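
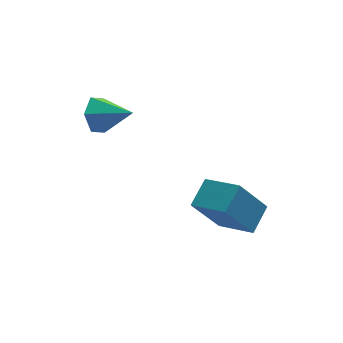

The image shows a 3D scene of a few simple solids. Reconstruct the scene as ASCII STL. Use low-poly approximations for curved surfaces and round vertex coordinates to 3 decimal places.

solid 
facet normal -0.557 -0.033 0.830
outer loop
vertex 1.062 -2.494 -2.951
vertex 1.904 -1.641 -2.352
vertex 0.127 -1.169 -3.525
endloop
endfacet
facet normal -0.628 -0.637 -0.447
outer loop
vertex 1.296 -1.099 -5.268
vertex 1.062 -2.494 -2.951
vertex 0.127 -1.169 -3.525
endloop
endfacet
facet normal -0.557 -0.033 0.830
outer loop
vertex 0.127 -1.169 -3.525
vertex 1.904 -1.641 -2.352
vertex 0.969 -0.316 -2.926
endloop
endfacet
facet normal -0.543 0.770 -0.333
outer loop
vertex 0.969 -0.316 -2.926
vertex 1.296 -1.099 -5.268
vertex 0.127 -1.169 -3.525
endloop
endfacet
facet normal 0.543 -0.770 0.333
outer loop
vertex 1.062 -2.494 -2.951
vertex 3.073 -1.571 -4.095
vertex 1.904 -1.641 -2.352
endloop
endfacet
facet normal -0.628 -0.637 -0.447
outer loop
vertex 2.231 -2.424 -4.694
vertex 1.062 -2.494 -2.951
vertex 1.296 -1.099 -5.268
endloop
endfacet
facet normal 0.543 -0.770 0.333
outer loop
vertex 2.231 -2.424 -4.694
vertex 3.073 -1.571 -4.095
vertex 1.062 -2.494 -2.951
endloop
endfacet
facet normal 0.628 0.637 0.447
outer loop
vertex 1.904 -1.641 -2.352
vertex 3.073 -1.571 -4.095
vertex 0.969 -0.316 -2.926
endloop
endfacet
facet normal -0.543 0.770 -0.333
outer loop
vertex 2.138 -0.246 -4.669
vertex 1.296 -1.099 -5.268
vertex 0.969 -0.316 -2.926
endloop
endfacet
facet normal 0.628 0.637 0.447
outer loop
vertex 0.969 -0.316 -2.926
vertex 3.073 -1.571 -4.095
vertex 2.138 -0.246 -4.669
endloop
endfacet
facet normal 0.557 0.033 -0.830
outer loop
vertex 2.138 -0.246 -4.669
vertex 2.231 -2.424 -4.694
vertex 1.296 -1.099 -5.268
endloop
endfacet
facet normal 0.557 0.033 -0.830
outer loop
vertex 3.073 -1.571 -4.095
vertex 2.231 -2.424 -4.694
vertex 2.138 -0.246 -4.669
endloop
endfacet
facet normal -0.705 0.583 -0.404
outer loop
vertex -2.096 2.0 -0.231
vertex -2.705 1.636 0.307
vertex -2.257 2.359 0.568
endloop
endfacet
facet normal 0.923 0.384 0.014
outer loop
vertex -2.096 2.0 -0.231
vertex -2.257 2.359 0.568
vertex -1.575 0.704 0.953
endloop
endfacet
facet normal -0.705 0.583 -0.404
outer loop
vertex -2.257 2.359 0.568
vertex -2.705 1.636 0.307
vertex -2.866 1.994 1.105
endloop
endfacet
facet normal 0.473 0.380 0.795
outer loop
vertex -2.257 2.359 0.568
vertex -2.866 1.994 1.105
vertex -1.575 0.704 0.953
endloop
endfacet
facet normal -0.706 0.582 -0.404
outer loop
vertex -2.866 1.994 1.105
vertex -2.705 1.636 0.307
vertex -3.313 1.271 0.844
endloop
endfacet
facet normal -0.144 -0.256 0.956
outer loop
vertex -2.866 1.994 1.105
vertex -3.313 1.271 0.844
vertex -1.575 0.704 0.953
endloop
endfacet
facet normal -0.706 0.582 -0.404
outer loop
vertex -3.313 1.271 0.844
vertex -2.705 1.636 0.307
vertex -3.152 0.912 0.046
endloop
endfacet
facet normal -0.311 -0.889 0.337
outer loop
vertex -3.313 1.271 0.844
vertex -3.152 0.912 0.046
vertex -1.575 0.704 0.953
endloop
endfacet
facet normal -0.706 0.582 -0.404
outer loop
vertex -3.152 0.912 0.046
vertex -2.705 1.636 0.307
vertex -2.543 1.277 -0.492
endloop
endfacet
facet normal 0.139 -0.885 -0.444
outer loop
vertex -3.152 0.912 0.046
vertex -2.543 1.277 -0.492
vertex -1.575 0.704 0.953
endloop
endfacet
facet normal -0.705 0.582 -0.405
outer loop
vertex -2.543 1.277 -0.492
vertex -2.705 1.636 0.307
vertex -2.096 2.0 -0.231
endloop
endfacet
facet normal 0.756 -0.249 -0.605
outer loop
vertex -2.543 1.277 -0.492
vertex -2.096 2.0 -0.231
vertex -1.575 0.704 0.953
endloop
endfacet

endsolid


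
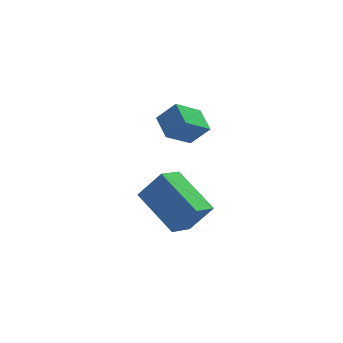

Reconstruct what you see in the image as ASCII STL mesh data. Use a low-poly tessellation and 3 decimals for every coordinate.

solid 
facet normal -0.734 -0.346 0.584
outer loop
vertex 3.6 2.206 0.437
vertex 3.406 3.271 0.825
vertex 2.864 2.373 -0.39
endloop
endfacet
facet normal 0.169 -0.926 -0.337
outer loop
vertex 3.914 2.869 -1.225
vertex 3.6 2.206 0.437
vertex 2.864 2.373 -0.39
endloop
endfacet
facet normal -0.734 -0.347 0.584
outer loop
vertex 2.864 2.373 -0.39
vertex 3.406 3.271 0.825
vertex 2.669 3.438 -0.003
endloop
endfacet
facet normal -0.657 0.148 -0.739
outer loop
vertex 2.669 3.438 -0.003
vertex 3.914 2.869 -1.225
vertex 2.864 2.373 -0.39
endloop
endfacet
facet normal 0.658 -0.149 0.738
outer loop
vertex 3.6 2.206 0.437
vertex 4.456 3.767 -0.01
vertex 3.406 3.271 0.825
endloop
endfacet
facet normal 0.169 -0.926 -0.337
outer loop
vertex 4.651 2.702 -0.397
vertex 3.6 2.206 0.437
vertex 3.914 2.869 -1.225
endloop
endfacet
facet normal 0.657 -0.148 0.739
outer loop
vertex 4.651 2.702 -0.397
vertex 4.456 3.767 -0.01
vertex 3.6 2.206 0.437
endloop
endfacet
facet normal -0.169 0.926 0.337
outer loop
vertex 3.406 3.271 0.825
vertex 4.456 3.767 -0.01
vertex 2.669 3.438 -0.003
endloop
endfacet
facet normal -0.657 0.150 -0.739
outer loop
vertex 3.72 3.934 -0.837
vertex 3.914 2.869 -1.225
vertex 2.669 3.438 -0.003
endloop
endfacet
facet normal -0.169 0.926 0.338
outer loop
vertex 2.669 3.438 -0.003
vertex 4.456 3.767 -0.01
vertex 3.72 3.934 -0.837
endloop
endfacet
facet normal 0.734 0.346 -0.584
outer loop
vertex 3.72 3.934 -0.837
vertex 4.651 2.702 -0.397
vertex 3.914 2.869 -1.225
endloop
endfacet
facet normal 0.734 0.347 -0.584
outer loop
vertex 4.456 3.767 -0.01
vertex 4.651 2.702 -0.397
vertex 3.72 3.934 -0.837
endloop
endfacet
facet normal -0.606 0.077 -0.792
outer loop
vertex 1.307 -0.539 -1.366
vertex 2.088 0.205 -1.891
vertex 2.299 -2.234 -2.289
endloop
endfacet
facet normal -0.651 -0.620 0.438
outer loop
vertex 3.172 -2.345 -1.149
vertex 1.307 -0.539 -1.366
vertex 2.299 -2.234 -2.289
endloop
endfacet
facet normal -0.606 0.077 -0.792
outer loop
vertex 2.299 -2.234 -2.289
vertex 2.088 0.205 -1.891
vertex 3.081 -1.49 -2.815
endloop
endfacet
facet normal 0.457 -0.781 -0.426
outer loop
vertex 3.081 -1.49 -2.815
vertex 3.172 -2.345 -1.149
vertex 2.299 -2.234 -2.289
endloop
endfacet
facet normal -0.457 0.781 0.426
outer loop
vertex 1.307 -0.539 -1.366
vertex 2.961 0.094 -0.751
vertex 2.088 0.205 -1.891
endloop
endfacet
facet normal -0.651 -0.620 0.437
outer loop
vertex 2.179 -0.65 -0.225
vertex 1.307 -0.539 -1.366
vertex 3.172 -2.345 -1.149
endloop
endfacet
facet normal -0.457 0.781 0.425
outer loop
vertex 2.179 -0.65 -0.225
vertex 2.961 0.094 -0.751
vertex 1.307 -0.539 -1.366
endloop
endfacet
facet normal 0.651 0.620 -0.438
outer loop
vertex 2.088 0.205 -1.891
vertex 2.961 0.094 -0.751
vertex 3.081 -1.49 -2.815
endloop
endfacet
facet normal 0.458 -0.781 -0.426
outer loop
vertex 3.953 -1.601 -1.674
vertex 3.172 -2.345 -1.149
vertex 3.081 -1.49 -2.815
endloop
endfacet
facet normal 0.652 0.620 -0.438
outer loop
vertex 3.081 -1.49 -2.815
vertex 2.961 0.094 -0.751
vertex 3.953 -1.601 -1.674
endloop
endfacet
facet normal 0.606 -0.077 0.792
outer loop
vertex 3.953 -1.601 -1.674
vertex 2.179 -0.65 -0.225
vertex 3.172 -2.345 -1.149
endloop
endfacet
facet normal 0.606 -0.077 0.792
outer loop
vertex 2.961 0.094 -0.751
vertex 2.179 -0.65 -0.225
vertex 3.953 -1.601 -1.674
endloop
endfacet

endsolid


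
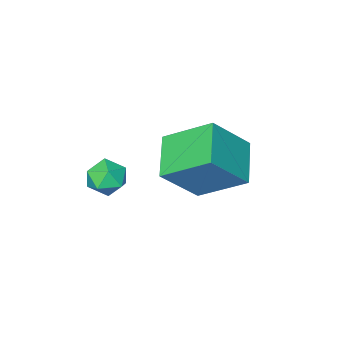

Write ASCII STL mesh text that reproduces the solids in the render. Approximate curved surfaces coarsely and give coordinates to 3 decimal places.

solid 
facet normal -0.271 0.789 0.552
outer loop
vertex 2.717 -0.765 -3.915
vertex 2.226 -1.223 -3.502
vertex 2.972 -1.132 -3.265
endloop
endfacet
facet normal 0.402 0.856 0.325
outer loop
vertex 2.717 -0.765 -3.915
vertex 2.972 -1.132 -3.265
vertex 3.43 -1.103 -3.907
endloop
endfacet
facet normal 0.398 0.831 -0.387
outer loop
vertex 2.717 -0.765 -3.915
vertex 3.43 -1.103 -3.907
vertex 2.966 -1.176 -4.541
endloop
endfacet
facet normal -0.278 0.749 -0.602
outer loop
vertex 2.717 -0.765 -3.915
vertex 2.966 -1.176 -4.541
vertex 2.222 -1.25 -4.29
endloop
endfacet
facet normal -0.691 0.722 -0.021
outer loop
vertex 2.717 -0.765 -3.915
vertex 2.222 -1.25 -4.29
vertex 2.226 -1.223 -3.502
endloop
endfacet
facet normal 0.772 0.292 0.564
outer loop
vertex 3.43 -1.103 -3.907
vertex 2.972 -1.132 -3.265
vertex 3.378 -1.77 -3.49
endloop
endfacet
facet normal -0.318 0.185 0.930
outer loop
vertex 2.972 -1.132 -3.265
vertex 2.226 -1.223 -3.502
vertex 2.634 -1.844 -3.239
endloop
endfacet
facet normal -0.997 0.079 0.002
outer loop
vertex 2.226 -1.223 -3.502
vertex 2.222 -1.25 -4.29
vertex 2.17 -1.917 -3.873
endloop
endfacet
facet normal -0.328 0.122 -0.937
outer loop
vertex 2.222 -1.25 -4.29
vertex 2.966 -1.176 -4.541
vertex 2.628 -1.888 -4.515
endloop
endfacet
facet normal 0.766 0.254 -0.590
outer loop
vertex 2.966 -1.176 -4.541
vertex 3.43 -1.103 -3.907
vertex 3.374 -1.797 -4.278
endloop
endfacet
facet normal 0.278 -0.749 0.602
outer loop
vertex 2.883 -2.255 -3.865
vertex 3.378 -1.77 -3.49
vertex 2.634 -1.844 -3.239
endloop
endfacet
facet normal -0.398 -0.831 0.387
outer loop
vertex 2.883 -2.255 -3.865
vertex 2.634 -1.844 -3.239
vertex 2.17 -1.917 -3.873
endloop
endfacet
facet normal -0.402 -0.856 -0.325
outer loop
vertex 2.883 -2.255 -3.865
vertex 2.17 -1.917 -3.873
vertex 2.628 -1.888 -4.515
endloop
endfacet
facet normal 0.271 -0.789 -0.552
outer loop
vertex 2.883 -2.255 -3.865
vertex 2.628 -1.888 -4.515
vertex 3.374 -1.797 -4.278
endloop
endfacet
facet normal 0.691 -0.722 0.021
outer loop
vertex 2.883 -2.255 -3.865
vertex 3.374 -1.797 -4.278
vertex 3.378 -1.77 -3.49
endloop
endfacet
facet normal 0.328 -0.122 0.937
outer loop
vertex 2.634 -1.844 -3.239
vertex 3.378 -1.77 -3.49
vertex 2.972 -1.132 -3.265
endloop
endfacet
facet normal -0.766 -0.254 0.590
outer loop
vertex 2.17 -1.917 -3.873
vertex 2.634 -1.844 -3.239
vertex 2.226 -1.223 -3.502
endloop
endfacet
facet normal -0.772 -0.292 -0.564
outer loop
vertex 2.628 -1.888 -4.515
vertex 2.17 -1.917 -3.873
vertex 2.222 -1.25 -4.29
endloop
endfacet
facet normal 0.318 -0.185 -0.930
outer loop
vertex 3.374 -1.797 -4.278
vertex 2.628 -1.888 -4.515
vertex 2.966 -1.176 -4.541
endloop
endfacet
facet normal 0.997 -0.079 -0.002
outer loop
vertex 3.378 -1.77 -3.49
vertex 3.374 -1.797 -4.278
vertex 3.43 -1.103 -3.907
endloop
endfacet
facet normal -0.576 -0.712 0.402
outer loop
vertex -0.685 -0.427 -2.078
vertex -2.046 -0.162 -3.56
vertex 0.301 -1.884 -3.244
endloop
endfacet
facet normal 0.671 -0.130 0.730
outer loop
vertex 1.326 -0.618 -3.96
vertex -0.685 -0.427 -2.078
vertex 0.301 -1.884 -3.244
endloop
endfacet
facet normal -0.576 -0.711 0.402
outer loop
vertex 0.301 -1.884 -3.244
vertex -2.046 -0.162 -3.56
vertex -1.061 -1.619 -4.726
endloop
endfacet
facet normal 0.467 -0.690 -0.553
outer loop
vertex -1.061 -1.619 -4.726
vertex 1.326 -0.618 -3.96
vertex 0.301 -1.884 -3.244
endloop
endfacet
facet normal -0.467 0.691 0.552
outer loop
vertex -0.685 -0.427 -2.078
vertex -1.021 1.104 -4.276
vertex -2.046 -0.162 -3.56
endloop
endfacet
facet normal 0.671 -0.131 0.730
outer loop
vertex 0.341 0.839 -2.794
vertex -0.685 -0.427 -2.078
vertex 1.326 -0.618 -3.96
endloop
endfacet
facet normal -0.467 0.691 0.552
outer loop
vertex 0.341 0.839 -2.794
vertex -1.021 1.104 -4.276
vertex -0.685 -0.427 -2.078
endloop
endfacet
facet normal -0.671 0.130 -0.730
outer loop
vertex -2.046 -0.162 -3.56
vertex -1.021 1.104 -4.276
vertex -1.061 -1.619 -4.726
endloop
endfacet
facet normal 0.467 -0.691 -0.552
outer loop
vertex -0.035 -0.353 -5.442
vertex 1.326 -0.618 -3.96
vertex -1.061 -1.619 -4.726
endloop
endfacet
facet normal -0.671 0.131 -0.730
outer loop
vertex -1.061 -1.619 -4.726
vertex -1.021 1.104 -4.276
vertex -0.035 -0.353 -5.442
endloop
endfacet
facet normal 0.576 0.711 -0.402
outer loop
vertex -0.035 -0.353 -5.442
vertex 0.341 0.839 -2.794
vertex 1.326 -0.618 -3.96
endloop
endfacet
facet normal 0.576 0.712 -0.402
outer loop
vertex -1.021 1.104 -4.276
vertex 0.341 0.839 -2.794
vertex -0.035 -0.353 -5.442
endloop
endfacet

endsolid


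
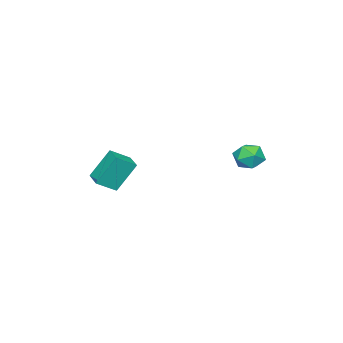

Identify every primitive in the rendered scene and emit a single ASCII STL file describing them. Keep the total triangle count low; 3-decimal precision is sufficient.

solid 
facet normal -0.678 0.512 -0.528
outer loop
vertex 1.987 -2.697 1.119
vertex 2.771 -1.725 1.055
vertex 2.8 -3.473 -0.678
endloop
endfacet
facet normal -0.627 -0.777 0.052
outer loop
vertex 3.729 -4.175 0.045
vertex 1.987 -2.697 1.119
vertex 2.8 -3.473 -0.678
endloop
endfacet
facet normal -0.678 0.512 -0.528
outer loop
vertex 2.8 -3.473 -0.678
vertex 2.771 -1.725 1.055
vertex 3.584 -2.502 -0.743
endloop
endfacet
facet normal 0.383 -0.366 -0.848
outer loop
vertex 3.584 -2.502 -0.743
vertex 3.729 -4.175 0.045
vertex 2.8 -3.473 -0.678
endloop
endfacet
facet normal -0.384 0.365 0.848
outer loop
vertex 1.987 -2.697 1.119
vertex 3.7 -2.427 1.778
vertex 2.771 -1.725 1.055
endloop
endfacet
facet normal -0.627 -0.777 0.052
outer loop
vertex 2.916 -3.398 1.843
vertex 1.987 -2.697 1.119
vertex 3.729 -4.175 0.045
endloop
endfacet
facet normal -0.384 0.367 0.847
outer loop
vertex 2.916 -3.398 1.843
vertex 3.7 -2.427 1.778
vertex 1.987 -2.697 1.119
endloop
endfacet
facet normal 0.628 0.777 -0.052
outer loop
vertex 2.771 -1.725 1.055
vertex 3.7 -2.427 1.778
vertex 3.584 -2.502 -0.743
endloop
endfacet
facet normal 0.384 -0.366 -0.848
outer loop
vertex 4.513 -3.203 -0.019
vertex 3.729 -4.175 0.045
vertex 3.584 -2.502 -0.743
endloop
endfacet
facet normal 0.627 0.777 -0.052
outer loop
vertex 3.584 -2.502 -0.743
vertex 3.7 -2.427 1.778
vertex 4.513 -3.203 -0.019
endloop
endfacet
facet normal 0.678 -0.512 0.528
outer loop
vertex 4.513 -3.203 -0.019
vertex 2.916 -3.398 1.843
vertex 3.729 -4.175 0.045
endloop
endfacet
facet normal 0.678 -0.512 0.528
outer loop
vertex 3.7 -2.427 1.778
vertex 2.916 -3.398 1.843
vertex 4.513 -3.203 -0.019
endloop
endfacet
facet normal -0.043 0.888 0.458
outer loop
vertex 0.232 4.805 2.084
vertex 0.123 4.355 2.946
vertex 1.018 4.569 2.616
endloop
endfacet
facet normal 0.363 0.923 -0.127
outer loop
vertex 0.232 4.805 2.084
vertex 1.018 4.569 2.616
vertex 1.024 4.433 1.647
endloop
endfacet
facet normal -0.037 0.727 -0.686
outer loop
vertex 0.232 4.805 2.084
vertex 1.024 4.433 1.647
vertex 0.132 4.135 1.379
endloop
endfacet
facet normal -0.690 0.571 -0.444
outer loop
vertex 0.232 4.805 2.084
vertex 0.132 4.135 1.379
vertex -0.424 4.087 2.181
endloop
endfacet
facet normal -0.695 0.670 0.262
outer loop
vertex 0.232 4.805 2.084
vertex -0.424 4.087 2.181
vertex 0.123 4.355 2.946
endloop
endfacet
facet normal 0.892 0.448 -0.057
outer loop
vertex 1.024 4.433 1.647
vertex 1.018 4.569 2.616
vertex 1.404 3.753 2.239
endloop
endfacet
facet normal 0.234 0.392 0.890
outer loop
vertex 1.018 4.569 2.616
vertex 0.123 4.355 2.946
vertex 0.848 3.705 3.041
endloop
endfacet
facet normal -0.819 0.040 0.572
outer loop
vertex 0.123 4.355 2.946
vertex -0.424 4.087 2.181
vertex -0.044 3.407 2.773
endloop
endfacet
facet normal -0.812 -0.121 -0.570
outer loop
vertex -0.424 4.087 2.181
vertex 0.132 4.135 1.379
vertex -0.038 3.271 1.804
endloop
endfacet
facet normal 0.244 0.132 -0.961
outer loop
vertex 0.132 4.135 1.379
vertex 1.024 4.433 1.647
vertex 0.857 3.485 1.474
endloop
endfacet
facet normal 0.690 -0.571 0.444
outer loop
vertex 0.748 3.035 2.336
vertex 1.404 3.753 2.239
vertex 0.848 3.705 3.041
endloop
endfacet
facet normal 0.037 -0.727 0.686
outer loop
vertex 0.748 3.035 2.336
vertex 0.848 3.705 3.041
vertex -0.044 3.407 2.773
endloop
endfacet
facet normal -0.363 -0.923 0.127
outer loop
vertex 0.748 3.035 2.336
vertex -0.044 3.407 2.773
vertex -0.038 3.271 1.804
endloop
endfacet
facet normal 0.043 -0.888 -0.458
outer loop
vertex 0.748 3.035 2.336
vertex -0.038 3.271 1.804
vertex 0.857 3.485 1.474
endloop
endfacet
facet normal 0.695 -0.670 -0.262
outer loop
vertex 0.748 3.035 2.336
vertex 0.857 3.485 1.474
vertex 1.404 3.753 2.239
endloop
endfacet
facet normal 0.812 0.121 0.570
outer loop
vertex 0.848 3.705 3.041
vertex 1.404 3.753 2.239
vertex 1.018 4.569 2.616
endloop
endfacet
facet normal -0.244 -0.132 0.961
outer loop
vertex -0.044 3.407 2.773
vertex 0.848 3.705 3.041
vertex 0.123 4.355 2.946
endloop
endfacet
facet normal -0.892 -0.448 0.057
outer loop
vertex -0.038 3.271 1.804
vertex -0.044 3.407 2.773
vertex -0.424 4.087 2.181
endloop
endfacet
facet normal -0.234 -0.392 -0.890
outer loop
vertex 0.857 3.485 1.474
vertex -0.038 3.271 1.804
vertex 0.132 4.135 1.379
endloop
endfacet
facet normal 0.819 -0.040 -0.572
outer loop
vertex 1.404 3.753 2.239
vertex 0.857 3.485 1.474
vertex 1.024 4.433 1.647
endloop
endfacet

endsolid


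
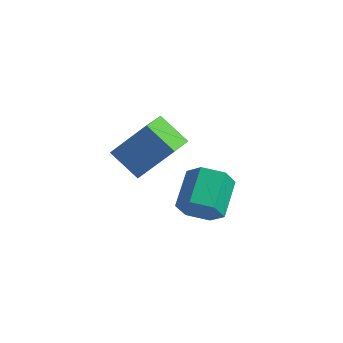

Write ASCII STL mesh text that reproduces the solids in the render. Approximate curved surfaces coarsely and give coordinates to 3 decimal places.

solid 
facet normal 0.091 -0.883 -0.461
outer loop
vertex 4.186 0.238 -2.286
vertex 3.483 0.502 -2.931
vertex 4.433 0.701 -3.125
endloop
endfacet
facet normal 0.964 -0.038 0.263
outer loop
vertex 4.186 0.238 -2.286
vertex 4.433 0.701 -3.125
vertex 4.02 1.854 -1.444
endloop
endfacet
facet normal 0.964 -0.038 0.263
outer loop
vertex 4.02 1.854 -1.444
vertex 4.433 0.701 -3.125
vertex 4.267 2.317 -2.283
endloop
endfacet
facet normal -0.091 0.883 0.461
outer loop
vertex 4.02 1.854 -1.444
vertex 4.267 2.317 -2.283
vertex 3.317 2.118 -2.089
endloop
endfacet
facet normal 0.091 -0.883 -0.461
outer loop
vertex 4.433 0.701 -3.125
vertex 3.483 0.502 -2.931
vertex 3.73 0.965 -3.77
endloop
endfacet
facet normal 0.698 0.386 -0.603
outer loop
vertex 4.433 0.701 -3.125
vertex 3.73 0.965 -3.77
vertex 4.267 2.317 -2.283
endloop
endfacet
facet normal 0.699 0.385 -0.603
outer loop
vertex 4.267 2.317 -2.283
vertex 3.73 0.965 -3.77
vertex 3.564 2.581 -2.929
endloop
endfacet
facet normal -0.091 0.883 0.460
outer loop
vertex 4.267 2.317 -2.283
vertex 3.564 2.581 -2.929
vertex 3.317 2.118 -2.089
endloop
endfacet
facet normal 0.091 -0.883 -0.461
outer loop
vertex 3.73 0.965 -3.77
vertex 3.483 0.502 -2.931
vertex 2.78 0.766 -3.576
endloop
endfacet
facet normal -0.266 0.423 -0.866
outer loop
vertex 3.73 0.965 -3.77
vertex 2.78 0.766 -3.576
vertex 3.564 2.581 -2.929
endloop
endfacet
facet normal -0.266 0.424 -0.866
outer loop
vertex 3.564 2.581 -2.929
vertex 2.78 0.766 -3.576
vertex 2.614 2.382 -2.734
endloop
endfacet
facet normal -0.091 0.883 0.460
outer loop
vertex 3.564 2.581 -2.929
vertex 2.614 2.382 -2.734
vertex 3.317 2.118 -2.089
endloop
endfacet
facet normal 0.091 -0.883 -0.461
outer loop
vertex 2.78 0.766 -3.576
vertex 3.483 0.502 -2.931
vertex 2.533 0.303 -2.737
endloop
endfacet
facet normal -0.964 0.038 -0.263
outer loop
vertex 2.78 0.766 -3.576
vertex 2.533 0.303 -2.737
vertex 2.614 2.382 -2.734
endloop
endfacet
facet normal -0.964 0.038 -0.263
outer loop
vertex 2.614 2.382 -2.734
vertex 2.533 0.303 -2.737
vertex 2.367 1.919 -1.895
endloop
endfacet
facet normal -0.091 0.883 0.461
outer loop
vertex 2.614 2.382 -2.734
vertex 2.367 1.919 -1.895
vertex 3.317 2.118 -2.089
endloop
endfacet
facet normal 0.091 -0.883 -0.460
outer loop
vertex 2.533 0.303 -2.737
vertex 3.483 0.502 -2.931
vertex 3.236 0.039 -2.091
endloop
endfacet
facet normal -0.699 -0.386 0.603
outer loop
vertex 2.533 0.303 -2.737
vertex 3.236 0.039 -2.091
vertex 2.367 1.919 -1.895
endloop
endfacet
facet normal -0.698 -0.386 0.603
outer loop
vertex 2.367 1.919 -1.895
vertex 3.236 0.039 -2.091
vertex 3.07 1.655 -1.25
endloop
endfacet
facet normal -0.091 0.883 0.461
outer loop
vertex 2.367 1.919 -1.895
vertex 3.07 1.655 -1.25
vertex 3.317 2.118 -2.089
endloop
endfacet
facet normal 0.091 -0.883 -0.460
outer loop
vertex 3.236 0.039 -2.091
vertex 3.483 0.502 -2.931
vertex 4.186 0.238 -2.286
endloop
endfacet
facet normal 0.266 -0.423 0.866
outer loop
vertex 3.236 0.039 -2.091
vertex 4.186 0.238 -2.286
vertex 3.07 1.655 -1.25
endloop
endfacet
facet normal 0.266 -0.424 0.866
outer loop
vertex 3.07 1.655 -1.25
vertex 4.186 0.238 -2.286
vertex 4.02 1.854 -1.444
endloop
endfacet
facet normal -0.091 0.883 0.461
outer loop
vertex 3.07 1.655 -1.25
vertex 4.02 1.854 -1.444
vertex 3.317 2.118 -2.089
endloop
endfacet
facet normal -0.789 0.175 0.589
outer loop
vertex 1.856 -0.871 2.669
vertex 1.874 0.459 2.299
vertex 0.547 -1.304 1.045
endloop
endfacet
facet normal -0.014 -0.963 0.268
outer loop
vertex 1.786 -1.579 0.121
vertex 1.856 -0.871 2.669
vertex 0.547 -1.304 1.045
endloop
endfacet
facet normal -0.789 0.175 0.589
outer loop
vertex 0.547 -1.304 1.045
vertex 1.874 0.459 2.299
vertex 0.566 0.025 0.676
endloop
endfacet
facet normal -0.614 -0.203 -0.763
outer loop
vertex 0.566 0.025 0.676
vertex 1.786 -1.579 0.121
vertex 0.547 -1.304 1.045
endloop
endfacet
facet normal 0.614 0.204 0.763
outer loop
vertex 1.856 -0.871 2.669
vertex 3.113 0.184 1.375
vertex 1.874 0.459 2.299
endloop
endfacet
facet normal -0.013 -0.963 0.268
outer loop
vertex 3.094 -1.145 1.744
vertex 1.856 -0.871 2.669
vertex 1.786 -1.579 0.121
endloop
endfacet
facet normal 0.615 0.203 0.762
outer loop
vertex 3.094 -1.145 1.744
vertex 3.113 0.184 1.375
vertex 1.856 -0.871 2.669
endloop
endfacet
facet normal 0.014 0.963 -0.268
outer loop
vertex 1.874 0.459 2.299
vertex 3.113 0.184 1.375
vertex 0.566 0.025 0.676
endloop
endfacet
facet normal -0.615 -0.204 -0.762
outer loop
vertex 1.804 -0.249 -0.249
vertex 1.786 -1.579 0.121
vertex 0.566 0.025 0.676
endloop
endfacet
facet normal 0.013 0.963 -0.268
outer loop
vertex 0.566 0.025 0.676
vertex 3.113 0.184 1.375
vertex 1.804 -0.249 -0.249
endloop
endfacet
facet normal 0.789 -0.175 -0.589
outer loop
vertex 1.804 -0.249 -0.249
vertex 3.094 -1.145 1.744
vertex 1.786 -1.579 0.121
endloop
endfacet
facet normal 0.789 -0.175 -0.589
outer loop
vertex 3.113 0.184 1.375
vertex 3.094 -1.145 1.744
vertex 1.804 -0.249 -0.249
endloop
endfacet

endsolid


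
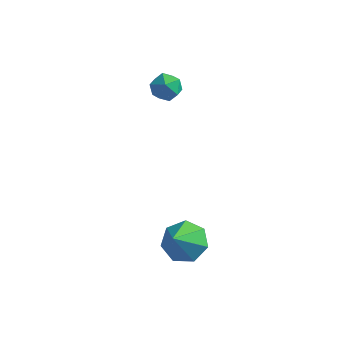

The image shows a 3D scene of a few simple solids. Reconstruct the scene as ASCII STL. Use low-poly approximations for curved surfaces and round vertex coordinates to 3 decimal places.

solid 
facet normal -0.034 0.656 -0.754
outer loop
vertex 1.447 -1.846 -4.503
vertex 0.52 -1.919 -4.525
vertex 1.044 -1.328 -4.034
endloop
endfacet
facet normal 0.793 0.068 0.606
outer loop
vertex 1.447 -1.846 -4.503
vertex 1.044 -1.328 -4.034
vertex 0.58 -3.041 -3.235
endloop
endfacet
facet normal -0.034 0.656 -0.754
outer loop
vertex 1.044 -1.328 -4.034
vertex 0.52 -1.919 -4.525
vertex 0.247 -1.255 -3.935
endloop
endfacet
facet normal 0.148 0.385 0.911
outer loop
vertex 1.044 -1.328 -4.034
vertex 0.247 -1.255 -3.935
vertex 0.58 -3.041 -3.235
endloop
endfacet
facet normal -0.035 0.656 -0.754
outer loop
vertex 0.247 -1.255 -3.935
vertex 0.52 -1.919 -4.525
vertex -0.345 -1.682 -4.279
endloop
endfacet
facet normal -0.594 0.195 0.780
outer loop
vertex 0.247 -1.255 -3.935
vertex -0.345 -1.682 -4.279
vertex 0.58 -3.041 -3.235
endloop
endfacet
facet normal -0.035 0.656 -0.754
outer loop
vertex -0.345 -1.682 -4.279
vertex 0.52 -1.919 -4.525
vertex -0.284 -2.288 -4.809
endloop
endfacet
facet normal -0.880 -0.360 0.311
outer loop
vertex -0.345 -1.682 -4.279
vertex -0.284 -2.288 -4.809
vertex 0.58 -3.041 -3.235
endloop
endfacet
facet normal -0.034 0.655 -0.755
outer loop
vertex -0.284 -2.288 -4.809
vertex 0.52 -1.919 -4.525
vertex 0.382 -2.617 -5.125
endloop
endfacet
facet normal -0.492 -0.859 -0.141
outer loop
vertex -0.284 -2.288 -4.809
vertex 0.382 -2.617 -5.125
vertex 0.58 -3.041 -3.235
endloop
endfacet
facet normal -0.034 0.655 -0.755
outer loop
vertex 0.382 -2.617 -5.125
vertex 0.52 -1.919 -4.525
vertex 1.153 -2.42 -4.989
endloop
endfacet
facet normal 0.280 -0.930 -0.238
outer loop
vertex 0.382 -2.617 -5.125
vertex 1.153 -2.42 -4.989
vertex 0.58 -3.041 -3.235
endloop
endfacet
facet normal -0.034 0.656 -0.754
outer loop
vertex 1.153 -2.42 -4.989
vertex 0.52 -1.919 -4.525
vertex 1.447 -1.846 -4.503
endloop
endfacet
facet normal 0.851 -0.516 0.095
outer loop
vertex 1.153 -2.42 -4.989
vertex 1.447 -1.846 -4.503
vertex 0.58 -3.041 -3.235
endloop
endfacet
facet normal 0.116 0.673 0.730
outer loop
vertex -2.493 3.266 0.033
vertex -2.699 2.771 0.522
vertex -1.998 2.839 0.348
endloop
endfacet
facet normal 0.567 0.800 0.193
outer loop
vertex -2.493 3.266 0.033
vertex -1.998 2.839 0.348
vertex -1.956 2.981 -0.363
endloop
endfacet
facet normal 0.182 0.898 -0.400
outer loop
vertex -2.493 3.266 0.033
vertex -1.956 2.981 -0.363
vertex -2.631 3.0 -0.628
endloop
endfacet
facet normal -0.507 0.831 -0.228
outer loop
vertex -2.493 3.266 0.033
vertex -2.631 3.0 -0.628
vertex -3.09 2.87 -0.081
endloop
endfacet
facet normal -0.549 0.692 0.469
outer loop
vertex -2.493 3.266 0.033
vertex -3.09 2.87 -0.081
vertex -2.699 2.771 0.522
endloop
endfacet
facet normal 0.970 0.219 0.101
outer loop
vertex -1.956 2.981 -0.363
vertex -1.998 2.839 0.348
vertex -1.83 2.31 -0.119
endloop
endfacet
facet normal 0.240 0.012 0.971
outer loop
vertex -1.998 2.839 0.348
vertex -2.699 2.771 0.522
vertex -2.289 2.18 0.428
endloop
endfacet
facet normal -0.835 0.043 0.548
outer loop
vertex -2.699 2.771 0.522
vertex -3.09 2.87 -0.081
vertex -2.964 2.199 0.163
endloop
endfacet
facet normal -0.768 0.269 -0.581
outer loop
vertex -3.09 2.87 -0.081
vertex -2.631 3.0 -0.628
vertex -2.922 2.341 -0.548
endloop
endfacet
facet normal 0.348 0.378 -0.858
outer loop
vertex -2.631 3.0 -0.628
vertex -1.956 2.981 -0.363
vertex -2.221 2.409 -0.722
endloop
endfacet
facet normal 0.507 -0.831 0.228
outer loop
vertex -2.427 1.914 -0.233
vertex -1.83 2.31 -0.119
vertex -2.289 2.18 0.428
endloop
endfacet
facet normal -0.182 -0.898 0.400
outer loop
vertex -2.427 1.914 -0.233
vertex -2.289 2.18 0.428
vertex -2.964 2.199 0.163
endloop
endfacet
facet normal -0.567 -0.800 -0.193
outer loop
vertex -2.427 1.914 -0.233
vertex -2.964 2.199 0.163
vertex -2.922 2.341 -0.548
endloop
endfacet
facet normal -0.116 -0.673 -0.730
outer loop
vertex -2.427 1.914 -0.233
vertex -2.922 2.341 -0.548
vertex -2.221 2.409 -0.722
endloop
endfacet
facet normal 0.549 -0.692 -0.469
outer loop
vertex -2.427 1.914 -0.233
vertex -2.221 2.409 -0.722
vertex -1.83 2.31 -0.119
endloop
endfacet
facet normal 0.768 -0.269 0.581
outer loop
vertex -2.289 2.18 0.428
vertex -1.83 2.31 -0.119
vertex -1.998 2.839 0.348
endloop
endfacet
facet normal -0.348 -0.378 0.858
outer loop
vertex -2.964 2.199 0.163
vertex -2.289 2.18 0.428
vertex -2.699 2.771 0.522
endloop
endfacet
facet normal -0.970 -0.219 -0.101
outer loop
vertex -2.922 2.341 -0.548
vertex -2.964 2.199 0.163
vertex -3.09 2.87 -0.081
endloop
endfacet
facet normal -0.240 -0.012 -0.971
outer loop
vertex -2.221 2.409 -0.722
vertex -2.922 2.341 -0.548
vertex -2.631 3.0 -0.628
endloop
endfacet
facet normal 0.835 -0.043 -0.548
outer loop
vertex -1.83 2.31 -0.119
vertex -2.221 2.409 -0.722
vertex -1.956 2.981 -0.363
endloop
endfacet

endsolid


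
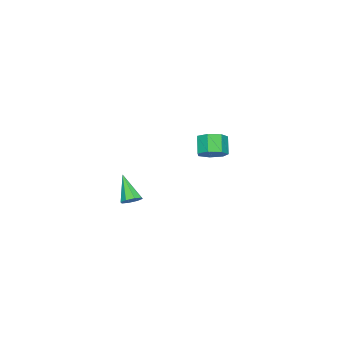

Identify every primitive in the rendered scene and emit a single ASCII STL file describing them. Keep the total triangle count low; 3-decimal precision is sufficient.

solid 
facet normal 0.449 0.298 -0.842
outer loop
vertex -1.364 1.272 3.481
vertex -1.993 1.134 3.097
vertex -1.782 1.769 3.434
endloop
endfacet
facet normal 0.622 0.573 0.534
outer loop
vertex -1.364 1.272 3.481
vertex -1.782 1.769 3.434
vertex -1.858 0.945 4.408
endloop
endfacet
facet normal 0.622 0.573 0.534
outer loop
vertex -1.858 0.945 4.408
vertex -1.782 1.769 3.434
vertex -2.276 1.442 4.361
endloop
endfacet
facet normal -0.449 -0.298 0.842
outer loop
vertex -1.858 0.945 4.408
vertex -2.276 1.442 4.361
vertex -2.487 0.806 4.023
endloop
endfacet
facet normal 0.450 0.297 -0.842
outer loop
vertex -1.782 1.769 3.434
vertex -1.993 1.134 3.097
vertex -2.358 1.788 3.133
endloop
endfacet
facet normal -0.113 0.954 0.276
outer loop
vertex -1.782 1.769 3.434
vertex -2.358 1.788 3.133
vertex -2.276 1.442 4.361
endloop
endfacet
facet normal -0.115 0.954 0.276
outer loop
vertex -2.276 1.442 4.361
vertex -2.358 1.788 3.133
vertex -2.852 1.46 4.06
endloop
endfacet
facet normal -0.449 -0.298 0.842
outer loop
vertex -2.276 1.442 4.361
vertex -2.852 1.46 4.06
vertex -2.487 0.806 4.023
endloop
endfacet
facet normal 0.449 0.297 -0.843
outer loop
vertex -2.358 1.788 3.133
vertex -1.993 1.134 3.097
vertex -2.66 1.313 2.805
endloop
endfacet
facet normal -0.764 0.617 -0.189
outer loop
vertex -2.358 1.788 3.133
vertex -2.66 1.313 2.805
vertex -2.852 1.46 4.06
endloop
endfacet
facet normal -0.763 0.618 -0.189
outer loop
vertex -2.852 1.46 4.06
vertex -2.66 1.313 2.805
vertex -3.154 0.986 3.731
endloop
endfacet
facet normal -0.449 -0.298 0.842
outer loop
vertex -2.852 1.46 4.06
vertex -3.154 0.986 3.731
vertex -2.487 0.806 4.023
endloop
endfacet
facet normal 0.449 0.299 -0.842
outer loop
vertex -2.66 1.313 2.805
vertex -1.993 1.134 3.097
vertex -2.459 0.704 2.696
endloop
endfacet
facet normal -0.838 -0.185 -0.513
outer loop
vertex -2.66 1.313 2.805
vertex -2.459 0.704 2.696
vertex -3.154 0.986 3.731
endloop
endfacet
facet normal -0.838 -0.186 -0.512
outer loop
vertex -3.154 0.986 3.731
vertex -2.459 0.704 2.696
vertex -2.953 0.377 3.623
endloop
endfacet
facet normal -0.449 -0.298 0.842
outer loop
vertex -3.154 0.986 3.731
vertex -2.953 0.377 3.623
vertex -2.487 0.806 4.023
endloop
endfacet
facet normal 0.450 0.298 -0.842
outer loop
vertex -2.459 0.704 2.696
vertex -1.993 1.134 3.097
vertex -1.908 0.418 2.889
endloop
endfacet
facet normal -0.282 -0.847 -0.449
outer loop
vertex -2.459 0.704 2.696
vertex -1.908 0.418 2.889
vertex -2.953 0.377 3.623
endloop
endfacet
facet normal -0.282 -0.847 -0.449
outer loop
vertex -2.953 0.377 3.623
vertex -1.908 0.418 2.889
vertex -2.402 0.091 3.816
endloop
endfacet
facet normal -0.449 -0.297 0.842
outer loop
vertex -2.953 0.377 3.623
vertex -2.402 0.091 3.816
vertex -2.487 0.806 4.023
endloop
endfacet
facet normal 0.449 0.298 -0.842
outer loop
vertex -1.908 0.418 2.889
vertex -1.993 1.134 3.097
vertex -1.42 0.671 3.239
endloop
endfacet
facet normal 0.487 -0.872 -0.048
outer loop
vertex -1.908 0.418 2.889
vertex -1.42 0.671 3.239
vertex -2.402 0.091 3.816
endloop
endfacet
facet normal 0.487 -0.872 -0.048
outer loop
vertex -2.402 0.091 3.816
vertex -1.42 0.671 3.239
vertex -1.914 0.344 4.165
endloop
endfacet
facet normal -0.449 -0.297 0.843
outer loop
vertex -2.402 0.091 3.816
vertex -1.914 0.344 4.165
vertex -2.487 0.806 4.023
endloop
endfacet
facet normal 0.449 0.297 -0.843
outer loop
vertex -1.42 0.671 3.239
vertex -1.993 1.134 3.097
vertex -1.364 1.272 3.481
endloop
endfacet
facet normal 0.889 -0.240 0.390
outer loop
vertex -1.42 0.671 3.239
vertex -1.364 1.272 3.481
vertex -1.914 0.344 4.165
endloop
endfacet
facet normal 0.889 -0.240 0.389
outer loop
vertex -1.914 0.344 4.165
vertex -1.364 1.272 3.481
vertex -1.858 0.945 4.408
endloop
endfacet
facet normal -0.449 -0.299 0.842
outer loop
vertex -1.914 0.344 4.165
vertex -1.858 0.945 4.408
vertex -2.487 0.806 4.023
endloop
endfacet
facet normal 0.282 0.489 -0.826
outer loop
vertex 4.411 0.258 1.915
vertex 3.992 0.564 1.953
vertex 4.48 0.585 2.132
endloop
endfacet
facet normal 0.819 -0.427 0.383
outer loop
vertex 4.411 0.258 1.915
vertex 4.48 0.585 2.132
vertex 3.548 -0.204 3.247
endloop
endfacet
facet normal 0.282 0.489 -0.825
outer loop
vertex 4.48 0.585 2.132
vertex 3.992 0.564 1.953
vertex 4.263 0.899 2.244
endloop
endfacet
facet normal 0.672 0.211 0.710
outer loop
vertex 4.48 0.585 2.132
vertex 4.263 0.899 2.244
vertex 3.548 -0.204 3.247
endloop
endfacet
facet normal 0.283 0.488 -0.826
outer loop
vertex 4.263 0.899 2.244
vertex 3.992 0.564 1.953
vertex 3.888 1.017 2.185
endloop
endfacet
facet normal 0.082 0.641 0.763
outer loop
vertex 4.263 0.899 2.244
vertex 3.888 1.017 2.185
vertex 3.548 -0.204 3.247
endloop
endfacet
facet normal 0.283 0.488 -0.826
outer loop
vertex 3.888 1.017 2.185
vertex 3.992 0.564 1.953
vertex 3.573 0.87 1.99
endloop
endfacet
facet normal -0.603 0.613 0.511
outer loop
vertex 3.888 1.017 2.185
vertex 3.573 0.87 1.99
vertex 3.548 -0.204 3.247
endloop
endfacet
facet normal 0.284 0.489 -0.825
outer loop
vertex 3.573 0.87 1.99
vertex 3.992 0.564 1.953
vertex 3.504 0.544 1.773
endloop
endfacet
facet normal -0.985 0.141 0.101
outer loop
vertex 3.573 0.87 1.99
vertex 3.504 0.544 1.773
vertex 3.548 -0.204 3.247
endloop
endfacet
facet normal 0.284 0.490 -0.824
outer loop
vertex 3.504 0.544 1.773
vertex 3.992 0.564 1.953
vertex 3.721 0.23 1.661
endloop
endfacet
facet normal -0.837 -0.497 -0.227
outer loop
vertex 3.504 0.544 1.773
vertex 3.721 0.23 1.661
vertex 3.548 -0.204 3.247
endloop
endfacet
facet normal 0.284 0.490 -0.824
outer loop
vertex 3.721 0.23 1.661
vertex 3.992 0.564 1.953
vertex 4.097 0.111 1.72
endloop
endfacet
facet normal -0.249 -0.927 -0.281
outer loop
vertex 3.721 0.23 1.661
vertex 4.097 0.111 1.72
vertex 3.548 -0.204 3.247
endloop
endfacet
facet normal 0.283 0.490 -0.825
outer loop
vertex 4.097 0.111 1.72
vertex 3.992 0.564 1.953
vertex 4.411 0.258 1.915
endloop
endfacet
facet normal 0.438 -0.899 -0.028
outer loop
vertex 4.097 0.111 1.72
vertex 4.411 0.258 1.915
vertex 3.548 -0.204 3.247
endloop
endfacet

endsolid


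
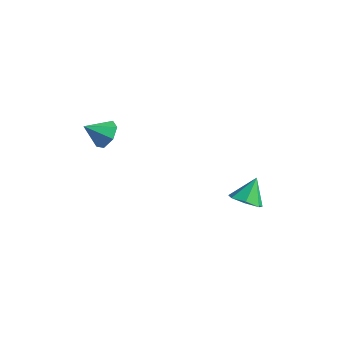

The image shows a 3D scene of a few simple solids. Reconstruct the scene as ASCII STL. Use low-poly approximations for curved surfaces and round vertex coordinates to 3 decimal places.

solid 
facet normal 0.104 -0.603 -0.791
outer loop
vertex 4.659 1.422 -3.339
vertex 4.041 0.822 -2.963
vertex 3.878 1.548 -3.538
endloop
endfacet
facet normal 0.186 0.976 -0.114
outer loop
vertex 4.659 1.422 -3.339
vertex 3.878 1.548 -3.538
vertex 3.879 1.758 -1.737
endloop
endfacet
facet normal 0.103 -0.603 -0.791
outer loop
vertex 3.878 1.548 -3.538
vertex 4.041 0.822 -2.963
vertex 3.219 1.127 -3.303
endloop
endfacet
facet normal -0.560 0.823 -0.096
outer loop
vertex 3.878 1.548 -3.538
vertex 3.219 1.127 -3.303
vertex 3.879 1.758 -1.737
endloop
endfacet
facet normal 0.104 -0.603 -0.791
outer loop
vertex 3.219 1.127 -3.303
vertex 4.041 0.822 -2.963
vertex 3.179 0.477 -2.813
endloop
endfacet
facet normal -0.922 0.268 0.280
outer loop
vertex 3.219 1.127 -3.303
vertex 3.179 0.477 -2.813
vertex 3.879 1.758 -1.737
endloop
endfacet
facet normal 0.104 -0.604 -0.790
outer loop
vertex 3.179 0.477 -2.813
vertex 4.041 0.822 -2.963
vertex 3.788 0.087 -2.435
endloop
endfacet
facet normal -0.627 -0.271 0.730
outer loop
vertex 3.179 0.477 -2.813
vertex 3.788 0.087 -2.435
vertex 3.879 1.758 -1.737
endloop
endfacet
facet normal 0.104 -0.604 -0.790
outer loop
vertex 3.788 0.087 -2.435
vertex 4.041 0.822 -2.963
vertex 4.587 0.25 -2.454
endloop
endfacet
facet normal 0.101 -0.388 0.916
outer loop
vertex 3.788 0.087 -2.435
vertex 4.587 0.25 -2.454
vertex 3.879 1.758 -1.737
endloop
endfacet
facet normal 0.105 -0.603 -0.790
outer loop
vertex 4.587 0.25 -2.454
vertex 4.041 0.822 -2.963
vertex 4.974 0.845 -2.857
endloop
endfacet
facet normal 0.717 0.005 0.697
outer loop
vertex 4.587 0.25 -2.454
vertex 4.974 0.845 -2.857
vertex 3.879 1.758 -1.737
endloop
endfacet
facet normal 0.105 -0.603 -0.791
outer loop
vertex 4.974 0.845 -2.857
vertex 4.041 0.822 -2.963
vertex 4.659 1.422 -3.339
endloop
endfacet
facet normal 0.754 0.611 0.239
outer loop
vertex 4.974 0.845 -2.857
vertex 4.659 1.422 -3.339
vertex 3.879 1.758 -1.737
endloop
endfacet
facet normal 0.405 0.698 -0.590
outer loop
vertex -1.852 -2.74 0.373
vertex -2.692 -2.475 0.11
vertex -2.189 -2.169 0.817
endloop
endfacet
facet normal 0.496 -0.331 0.802
outer loop
vertex -1.852 -2.74 0.373
vertex -2.189 -2.169 0.817
vertex -3.268 -3.465 0.95
endloop
endfacet
facet normal 0.406 0.697 -0.591
outer loop
vertex -2.189 -2.169 0.817
vertex -2.692 -2.475 0.11
vertex -2.905 -1.827 0.728
endloop
endfacet
facet normal -0.053 0.146 0.988
outer loop
vertex -2.189 -2.169 0.817
vertex -2.905 -1.827 0.728
vertex -3.268 -3.465 0.95
endloop
endfacet
facet normal 0.405 0.697 -0.591
outer loop
vertex -2.905 -1.827 0.728
vertex -2.692 -2.475 0.11
vertex -3.461 -1.974 0.174
endloop
endfacet
facet normal -0.716 0.247 0.653
outer loop
vertex -2.905 -1.827 0.728
vertex -3.461 -1.974 0.174
vertex -3.268 -3.465 0.95
endloop
endfacet
facet normal 0.405 0.698 -0.591
outer loop
vertex -3.461 -1.974 0.174
vertex -2.692 -2.475 0.11
vertex -3.438 -2.497 -0.428
endloop
endfacet
facet normal -0.993 -0.102 0.051
outer loop
vertex -3.461 -1.974 0.174
vertex -3.438 -2.497 -0.428
vertex -3.268 -3.465 0.95
endloop
endfacet
facet normal 0.406 0.697 -0.591
outer loop
vertex -3.438 -2.497 -0.428
vertex -2.692 -2.475 0.11
vertex -2.853 -3.004 -0.625
endloop
endfacet
facet normal -0.677 -0.639 -0.365
outer loop
vertex -3.438 -2.497 -0.428
vertex -2.853 -3.004 -0.625
vertex -3.268 -3.465 0.95
endloop
endfacet
facet normal 0.405 0.698 -0.591
outer loop
vertex -2.853 -3.004 -0.625
vertex -2.692 -2.475 0.11
vertex -2.147 -3.112 -0.268
endloop
endfacet
facet normal -0.004 -0.959 -0.282
outer loop
vertex -2.853 -3.004 -0.625
vertex -2.147 -3.112 -0.268
vertex -3.268 -3.465 0.95
endloop
endfacet
facet normal 0.405 0.697 -0.591
outer loop
vertex -2.147 -3.112 -0.268
vertex -2.692 -2.475 0.11
vertex -1.852 -2.74 0.373
endloop
endfacet
facet normal 0.518 -0.822 0.238
outer loop
vertex -2.147 -3.112 -0.268
vertex -1.852 -2.74 0.373
vertex -3.268 -3.465 0.95
endloop
endfacet

endsolid


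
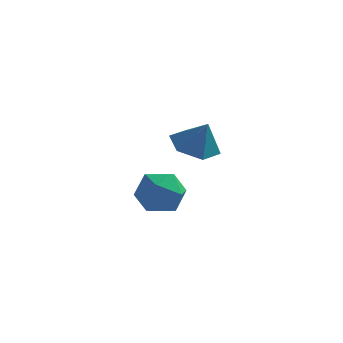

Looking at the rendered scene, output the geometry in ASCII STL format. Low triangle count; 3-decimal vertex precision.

solid 
facet normal -0.492 0.841 -0.224
outer loop
vertex 0.039 1.269 -3.202
vertex -0.887 0.88 -2.629
vertex -0.082 1.498 -2.074
endloop
endfacet
facet normal 0.210 0.962 -0.173
outer loop
vertex 0.039 1.269 -3.202
vertex -0.082 1.498 -2.074
vertex 0.952 1.197 -2.495
endloop
endfacet
facet normal 0.541 0.542 -0.643
outer loop
vertex 0.039 1.269 -3.202
vertex 0.952 1.197 -2.495
vertex 0.787 0.394 -3.311
endloop
endfacet
facet normal 0.044 0.161 -0.986
outer loop
vertex 0.039 1.269 -3.202
vertex 0.787 0.394 -3.311
vertex -0.35 0.197 -3.394
endloop
endfacet
facet normal -0.594 0.346 -0.726
outer loop
vertex 0.039 1.269 -3.202
vertex -0.35 0.197 -3.394
vertex -0.887 0.88 -2.629
endloop
endfacet
facet normal 0.420 0.769 0.482
outer loop
vertex 0.952 1.197 -2.495
vertex -0.082 1.498 -2.074
vertex 0.59 0.763 -1.486
endloop
endfacet
facet normal -0.715 0.573 0.399
outer loop
vertex -0.082 1.498 -2.074
vertex -0.887 0.88 -2.629
vertex -0.547 0.566 -1.569
endloop
endfacet
facet normal -0.881 -0.229 -0.414
outer loop
vertex -0.887 0.88 -2.629
vertex -0.35 0.197 -3.394
vertex -0.712 -0.237 -2.385
endloop
endfacet
facet normal 0.153 -0.529 -0.835
outer loop
vertex -0.35 0.197 -3.394
vertex 0.787 0.394 -3.311
vertex 0.322 -0.538 -2.806
endloop
endfacet
facet normal 0.956 0.089 -0.280
outer loop
vertex 0.787 0.394 -3.311
vertex 0.952 1.197 -2.495
vertex 1.127 0.08 -2.251
endloop
endfacet
facet normal -0.044 -0.161 0.986
outer loop
vertex 0.201 -0.309 -1.678
vertex 0.59 0.763 -1.486
vertex -0.547 0.566 -1.569
endloop
endfacet
facet normal -0.541 -0.542 0.643
outer loop
vertex 0.201 -0.309 -1.678
vertex -0.547 0.566 -1.569
vertex -0.712 -0.237 -2.385
endloop
endfacet
facet normal -0.210 -0.962 0.173
outer loop
vertex 0.201 -0.309 -1.678
vertex -0.712 -0.237 -2.385
vertex 0.322 -0.538 -2.806
endloop
endfacet
facet normal 0.492 -0.841 0.224
outer loop
vertex 0.201 -0.309 -1.678
vertex 0.322 -0.538 -2.806
vertex 1.127 0.08 -2.251
endloop
endfacet
facet normal 0.594 -0.346 0.726
outer loop
vertex 0.201 -0.309 -1.678
vertex 1.127 0.08 -2.251
vertex 0.59 0.763 -1.486
endloop
endfacet
facet normal -0.153 0.529 0.835
outer loop
vertex -0.547 0.566 -1.569
vertex 0.59 0.763 -1.486
vertex -0.082 1.498 -2.074
endloop
endfacet
facet normal -0.956 -0.089 0.280
outer loop
vertex -0.712 -0.237 -2.385
vertex -0.547 0.566 -1.569
vertex -0.887 0.88 -2.629
endloop
endfacet
facet normal -0.420 -0.769 -0.482
outer loop
vertex 0.322 -0.538 -2.806
vertex -0.712 -0.237 -2.385
vertex -0.35 0.197 -3.394
endloop
endfacet
facet normal 0.715 -0.573 -0.399
outer loop
vertex 1.127 0.08 -2.251
vertex 0.322 -0.538 -2.806
vertex 0.787 0.394 -3.311
endloop
endfacet
facet normal 0.881 0.229 0.414
outer loop
vertex 0.59 0.763 -1.486
vertex 1.127 0.08 -2.251
vertex 0.952 1.197 -2.495
endloop
endfacet
facet normal -0.429 0.166 -0.888
outer loop
vertex 3.59 -2.753 1.334
vertex 2.675 -2.95 1.739
vertex 3.039 -1.997 1.741
endloop
endfacet
facet normal 0.840 0.450 0.301
outer loop
vertex 3.59 -2.753 1.334
vertex 3.039 -1.997 1.741
vertex 3.245 -3.17 2.921
endloop
endfacet
facet normal -0.428 0.165 -0.889
outer loop
vertex 3.039 -1.997 1.741
vertex 2.675 -2.95 1.739
vertex 2.124 -2.194 2.145
endloop
endfacet
facet normal 0.148 0.714 0.684
outer loop
vertex 3.039 -1.997 1.741
vertex 2.124 -2.194 2.145
vertex 3.245 -3.17 2.921
endloop
endfacet
facet normal -0.429 0.165 -0.888
outer loop
vertex 2.124 -2.194 2.145
vertex 2.675 -2.95 1.739
vertex 1.76 -3.147 2.144
endloop
endfacet
facet normal -0.455 0.173 0.874
outer loop
vertex 2.124 -2.194 2.145
vertex 1.76 -3.147 2.144
vertex 3.245 -3.17 2.921
endloop
endfacet
facet normal -0.429 0.165 -0.888
outer loop
vertex 1.76 -3.147 2.144
vertex 2.675 -2.95 1.739
vertex 2.311 -3.903 1.738
endloop
endfacet
facet normal -0.366 -0.633 0.682
outer loop
vertex 1.76 -3.147 2.144
vertex 2.311 -3.903 1.738
vertex 3.245 -3.17 2.921
endloop
endfacet
facet normal -0.428 0.165 -0.889
outer loop
vertex 2.311 -3.903 1.738
vertex 2.675 -2.95 1.739
vertex 3.227 -3.706 1.333
endloop
endfacet
facet normal 0.325 -0.897 0.299
outer loop
vertex 2.311 -3.903 1.738
vertex 3.227 -3.706 1.333
vertex 3.245 -3.17 2.921
endloop
endfacet
facet normal -0.429 0.164 -0.888
outer loop
vertex 3.227 -3.706 1.333
vertex 2.675 -2.95 1.739
vertex 3.59 -2.753 1.334
endloop
endfacet
facet normal 0.929 -0.354 0.109
outer loop
vertex 3.227 -3.706 1.333
vertex 3.59 -2.753 1.334
vertex 3.245 -3.17 2.921
endloop
endfacet

endsolid


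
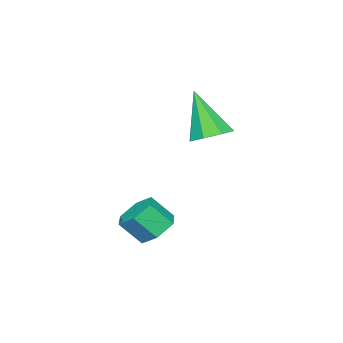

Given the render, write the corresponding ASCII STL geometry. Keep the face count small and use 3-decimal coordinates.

solid 
facet normal -0.363 0.555 -0.749
outer loop
vertex 1.585 -1.306 -3.855
vertex 1.036 -1.13 -3.458
vertex 1.615 -0.737 -3.448
endloop
endfacet
facet normal 0.930 0.180 -0.320
outer loop
vertex 1.585 -1.306 -3.855
vertex 1.615 -0.737 -3.448
vertex 1.953 -1.865 -3.099
endloop
endfacet
facet normal 0.930 0.180 -0.320
outer loop
vertex 1.953 -1.865 -3.099
vertex 1.615 -0.737 -3.448
vertex 1.983 -1.296 -2.692
endloop
endfacet
facet normal 0.364 -0.554 0.748
outer loop
vertex 1.953 -1.865 -3.099
vertex 1.983 -1.296 -2.692
vertex 1.404 -1.69 -2.702
endloop
endfacet
facet normal -0.363 0.555 -0.749
outer loop
vertex 1.615 -0.737 -3.448
vertex 1.036 -1.13 -3.458
vertex 1.066 -0.561 -3.051
endloop
endfacet
facet normal 0.502 0.794 0.343
outer loop
vertex 1.615 -0.737 -3.448
vertex 1.066 -0.561 -3.051
vertex 1.983 -1.296 -2.692
endloop
endfacet
facet normal 0.501 0.794 0.345
outer loop
vertex 1.983 -1.296 -2.692
vertex 1.066 -0.561 -3.051
vertex 1.433 -1.121 -2.295
endloop
endfacet
facet normal 0.364 -0.554 0.749
outer loop
vertex 1.983 -1.296 -2.692
vertex 1.433 -1.121 -2.295
vertex 1.404 -1.69 -2.702
endloop
endfacet
facet normal -0.364 0.554 -0.748
outer loop
vertex 1.066 -0.561 -3.051
vertex 1.036 -1.13 -3.458
vertex 0.487 -0.955 -3.061
endloop
endfacet
facet normal -0.429 0.614 0.663
outer loop
vertex 1.066 -0.561 -3.051
vertex 0.487 -0.955 -3.061
vertex 1.433 -1.121 -2.295
endloop
endfacet
facet normal -0.429 0.614 0.663
outer loop
vertex 1.433 -1.121 -2.295
vertex 0.487 -0.955 -3.061
vertex 0.855 -1.514 -2.305
endloop
endfacet
facet normal 0.364 -0.554 0.749
outer loop
vertex 1.433 -1.121 -2.295
vertex 0.855 -1.514 -2.305
vertex 1.404 -1.69 -2.702
endloop
endfacet
facet normal -0.364 0.554 -0.748
outer loop
vertex 0.487 -0.955 -3.061
vertex 1.036 -1.13 -3.458
vertex 0.457 -1.524 -3.468
endloop
endfacet
facet normal -0.930 -0.180 0.320
outer loop
vertex 0.487 -0.955 -3.061
vertex 0.457 -1.524 -3.468
vertex 0.855 -1.514 -2.305
endloop
endfacet
facet normal -0.930 -0.180 0.320
outer loop
vertex 0.855 -1.514 -2.305
vertex 0.457 -1.524 -3.468
vertex 0.825 -2.083 -2.712
endloop
endfacet
facet normal 0.363 -0.555 0.749
outer loop
vertex 0.855 -1.514 -2.305
vertex 0.825 -2.083 -2.712
vertex 1.404 -1.69 -2.702
endloop
endfacet
facet normal -0.364 0.554 -0.749
outer loop
vertex 0.457 -1.524 -3.468
vertex 1.036 -1.13 -3.458
vertex 1.007 -1.699 -3.865
endloop
endfacet
facet normal -0.501 -0.794 -0.344
outer loop
vertex 0.457 -1.524 -3.468
vertex 1.007 -1.699 -3.865
vertex 0.825 -2.083 -2.712
endloop
endfacet
facet normal -0.503 -0.793 -0.344
outer loop
vertex 0.825 -2.083 -2.712
vertex 1.007 -1.699 -3.865
vertex 1.374 -2.259 -3.109
endloop
endfacet
facet normal 0.363 -0.555 0.749
outer loop
vertex 0.825 -2.083 -2.712
vertex 1.374 -2.259 -3.109
vertex 1.404 -1.69 -2.702
endloop
endfacet
facet normal -0.364 0.554 -0.749
outer loop
vertex 1.007 -1.699 -3.865
vertex 1.036 -1.13 -3.458
vertex 1.585 -1.306 -3.855
endloop
endfacet
facet normal 0.429 -0.614 -0.663
outer loop
vertex 1.007 -1.699 -3.865
vertex 1.585 -1.306 -3.855
vertex 1.374 -2.259 -3.109
endloop
endfacet
facet normal 0.429 -0.614 -0.663
outer loop
vertex 1.374 -2.259 -3.109
vertex 1.585 -1.306 -3.855
vertex 1.953 -1.865 -3.099
endloop
endfacet
facet normal 0.364 -0.554 0.748
outer loop
vertex 1.374 -2.259 -3.109
vertex 1.953 -1.865 -3.099
vertex 1.404 -1.69 -2.702
endloop
endfacet
facet normal 0.113 0.443 -0.889
outer loop
vertex -0.964 -0.938 -0.383
vertex -1.657 -1.124 -0.564
vertex -1.341 -0.542 -0.234
endloop
endfacet
facet normal 0.652 0.372 0.661
outer loop
vertex -0.964 -0.938 -0.383
vertex -1.341 -0.542 -0.234
vertex -1.863 -1.936 1.064
endloop
endfacet
facet normal 0.112 0.443 -0.889
outer loop
vertex -1.341 -0.542 -0.234
vertex -1.657 -1.124 -0.564
vertex -1.903 -0.488 -0.278
endloop
endfacet
facet normal 0.008 0.680 0.733
outer loop
vertex -1.341 -0.542 -0.234
vertex -1.903 -0.488 -0.278
vertex -1.863 -1.936 1.064
endloop
endfacet
facet normal 0.112 0.443 -0.889
outer loop
vertex -1.903 -0.488 -0.278
vertex -1.657 -1.124 -0.564
vertex -2.321 -0.806 -0.489
endloop
endfacet
facet normal -0.662 0.500 0.559
outer loop
vertex -1.903 -0.488 -0.278
vertex -2.321 -0.806 -0.489
vertex -1.863 -1.936 1.064
endloop
endfacet
facet normal 0.112 0.444 -0.889
outer loop
vertex -2.321 -0.806 -0.489
vertex -1.657 -1.124 -0.564
vertex -2.35 -1.311 -0.745
endloop
endfacet
facet normal -0.969 -0.065 0.238
outer loop
vertex -2.321 -0.806 -0.489
vertex -2.35 -1.311 -0.745
vertex -1.863 -1.936 1.064
endloop
endfacet
facet normal 0.113 0.442 -0.890
outer loop
vertex -2.35 -1.311 -0.745
vertex -1.657 -1.124 -0.564
vertex -1.973 -1.707 -0.894
endloop
endfacet
facet normal -0.731 -0.681 -0.039
outer loop
vertex -2.35 -1.311 -0.745
vertex -1.973 -1.707 -0.894
vertex -1.863 -1.936 1.064
endloop
endfacet
facet normal 0.112 0.443 -0.890
outer loop
vertex -1.973 -1.707 -0.894
vertex -1.657 -1.124 -0.564
vertex -1.411 -1.761 -0.85
endloop
endfacet
facet normal -0.086 -0.990 -0.111
outer loop
vertex -1.973 -1.707 -0.894
vertex -1.411 -1.761 -0.85
vertex -1.863 -1.936 1.064
endloop
endfacet
facet normal 0.114 0.443 -0.889
outer loop
vertex -1.411 -1.761 -0.85
vertex -1.657 -1.124 -0.564
vertex -0.993 -1.443 -0.638
endloop
endfacet
facet normal 0.584 -0.810 0.064
outer loop
vertex -1.411 -1.761 -0.85
vertex -0.993 -1.443 -0.638
vertex -1.863 -1.936 1.064
endloop
endfacet
facet normal 0.114 0.443 -0.889
outer loop
vertex -0.993 -1.443 -0.638
vertex -1.657 -1.124 -0.564
vertex -0.964 -0.938 -0.383
endloop
endfacet
facet normal 0.890 -0.245 0.384
outer loop
vertex -0.993 -1.443 -0.638
vertex -0.964 -0.938 -0.383
vertex -1.863 -1.936 1.064
endloop
endfacet

endsolid


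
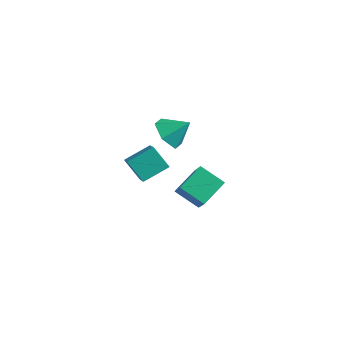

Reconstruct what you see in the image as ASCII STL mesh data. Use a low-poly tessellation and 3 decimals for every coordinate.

solid 
facet normal -0.662 -0.064 0.747
outer loop
vertex -3.74 -3.35 1.489
vertex -3.184 -2.058 2.092
vertex -4.475 -2.754 0.889
endloop
endfacet
facet normal -0.363 -0.844 -0.394
outer loop
vertex -3.536 -2.662 -0.172
vertex -3.74 -3.35 1.489
vertex -4.475 -2.754 0.889
endloop
endfacet
facet normal -0.661 -0.065 0.747
outer loop
vertex -4.475 -2.754 0.889
vertex -3.184 -2.058 2.092
vertex -3.919 -1.462 1.493
endloop
endfacet
facet normal -0.656 0.532 -0.535
outer loop
vertex -3.919 -1.462 1.493
vertex -3.536 -2.662 -0.172
vertex -4.475 -2.754 0.889
endloop
endfacet
facet normal 0.656 -0.532 0.535
outer loop
vertex -3.74 -3.35 1.489
vertex -2.245 -1.966 1.031
vertex -3.184 -2.058 2.092
endloop
endfacet
facet normal -0.363 -0.844 -0.394
outer loop
vertex -2.801 -3.258 0.427
vertex -3.74 -3.35 1.489
vertex -3.536 -2.662 -0.172
endloop
endfacet
facet normal 0.657 -0.532 0.534
outer loop
vertex -2.801 -3.258 0.427
vertex -2.245 -1.966 1.031
vertex -3.74 -3.35 1.489
endloop
endfacet
facet normal 0.363 0.844 0.394
outer loop
vertex -3.184 -2.058 2.092
vertex -2.245 -1.966 1.031
vertex -3.919 -1.462 1.493
endloop
endfacet
facet normal -0.657 0.532 -0.535
outer loop
vertex -2.98 -1.37 0.431
vertex -3.536 -2.662 -0.172
vertex -3.919 -1.462 1.493
endloop
endfacet
facet normal 0.363 0.844 0.394
outer loop
vertex -3.919 -1.462 1.493
vertex -2.245 -1.966 1.031
vertex -2.98 -1.37 0.431
endloop
endfacet
facet normal 0.661 0.064 -0.747
outer loop
vertex -2.98 -1.37 0.431
vertex -2.801 -3.258 0.427
vertex -3.536 -2.662 -0.172
endloop
endfacet
facet normal 0.662 0.064 -0.747
outer loop
vertex -2.245 -1.966 1.031
vertex -2.801 -3.258 0.427
vertex -2.98 -1.37 0.431
endloop
endfacet
facet normal -0.616 -0.470 -0.632
outer loop
vertex -2.531 -0.71 1.887
vertex -2.979 -1.19 2.68
vertex -3.341 -0.281 2.357
endloop
endfacet
facet normal 0.378 0.909 -0.177
outer loop
vertex -2.531 -0.71 1.887
vertex -3.341 -0.281 2.357
vertex -2.141 -0.55 3.54
endloop
endfacet
facet normal -0.616 -0.470 -0.632
outer loop
vertex -3.341 -0.281 2.357
vertex -2.979 -1.19 2.68
vertex -3.789 -0.761 3.151
endloop
endfacet
facet normal -0.211 0.885 0.416
outer loop
vertex -3.341 -0.281 2.357
vertex -3.789 -0.761 3.151
vertex -2.141 -0.55 3.54
endloop
endfacet
facet normal -0.616 -0.470 -0.632
outer loop
vertex -3.789 -0.761 3.151
vertex -2.979 -1.19 2.68
vertex -3.427 -1.67 3.474
endloop
endfacet
facet normal -0.252 0.234 0.939
outer loop
vertex -3.789 -0.761 3.151
vertex -3.427 -1.67 3.474
vertex -2.141 -0.55 3.54
endloop
endfacet
facet normal -0.616 -0.471 -0.632
outer loop
vertex -3.427 -1.67 3.474
vertex -2.979 -1.19 2.68
vertex -2.617 -2.098 3.004
endloop
endfacet
facet normal 0.297 -0.393 0.870
outer loop
vertex -3.427 -1.67 3.474
vertex -2.617 -2.098 3.004
vertex -2.141 -0.55 3.54
endloop
endfacet
facet normal -0.616 -0.471 -0.632
outer loop
vertex -2.617 -2.098 3.004
vertex -2.979 -1.19 2.68
vertex -2.169 -1.618 2.21
endloop
endfacet
facet normal 0.887 -0.369 0.278
outer loop
vertex -2.617 -2.098 3.004
vertex -2.169 -1.618 2.21
vertex -2.141 -0.55 3.54
endloop
endfacet
facet normal -0.615 -0.470 -0.632
outer loop
vertex -2.169 -1.618 2.21
vertex -2.979 -1.19 2.68
vertex -2.531 -0.71 1.887
endloop
endfacet
facet normal 0.927 0.282 -0.246
outer loop
vertex -2.169 -1.618 2.21
vertex -2.531 -0.71 1.887
vertex -2.141 -0.55 3.54
endloop
endfacet
facet normal -0.833 -0.212 0.512
outer loop
vertex -3.612 0.452 -2.782
vertex -3.522 1.982 -2.001
vertex -4.522 1.12 -3.986
endloop
endfacet
facet normal -0.052 -0.889 -0.454
outer loop
vertex -3.198 1.458 -4.799
vertex -3.612 0.452 -2.782
vertex -4.522 1.12 -3.986
endloop
endfacet
facet normal -0.832 -0.213 0.512
outer loop
vertex -4.522 1.12 -3.986
vertex -3.522 1.982 -2.001
vertex -4.432 2.65 -3.204
endloop
endfacet
facet normal -0.551 0.405 -0.729
outer loop
vertex -4.432 2.65 -3.204
vertex -3.198 1.458 -4.799
vertex -4.522 1.12 -3.986
endloop
endfacet
facet normal 0.551 -0.405 0.730
outer loop
vertex -3.612 0.452 -2.782
vertex -2.198 2.32 -2.814
vertex -3.522 1.982 -2.001
endloop
endfacet
facet normal -0.052 -0.889 -0.454
outer loop
vertex -2.288 0.79 -3.596
vertex -3.612 0.452 -2.782
vertex -3.198 1.458 -4.799
endloop
endfacet
facet normal 0.552 -0.405 0.729
outer loop
vertex -2.288 0.79 -3.596
vertex -2.198 2.32 -2.814
vertex -3.612 0.452 -2.782
endloop
endfacet
facet normal 0.052 0.889 0.454
outer loop
vertex -3.522 1.982 -2.001
vertex -2.198 2.32 -2.814
vertex -4.432 2.65 -3.204
endloop
endfacet
facet normal -0.552 0.405 -0.729
outer loop
vertex -3.108 2.988 -4.018
vertex -3.198 1.458 -4.799
vertex -4.432 2.65 -3.204
endloop
endfacet
facet normal 0.052 0.889 0.454
outer loop
vertex -4.432 2.65 -3.204
vertex -2.198 2.32 -2.814
vertex -3.108 2.988 -4.018
endloop
endfacet
facet normal 0.832 0.212 -0.512
outer loop
vertex -3.108 2.988 -4.018
vertex -2.288 0.79 -3.596
vertex -3.198 1.458 -4.799
endloop
endfacet
facet normal 0.833 0.212 -0.511
outer loop
vertex -2.198 2.32 -2.814
vertex -2.288 0.79 -3.596
vertex -3.108 2.988 -4.018
endloop
endfacet

endsolid


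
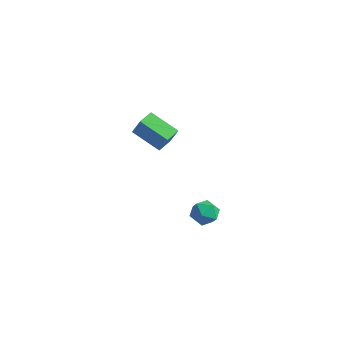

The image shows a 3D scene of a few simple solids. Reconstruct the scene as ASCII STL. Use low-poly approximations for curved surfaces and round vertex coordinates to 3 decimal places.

solid 
facet normal -0.870 -0.157 0.468
outer loop
vertex -4.003 0.37 2.712
vertex -4.134 1.494 2.845
vertex -4.704 0.439 1.433
endloop
endfacet
facet normal 0.115 -0.987 -0.116
outer loop
vertex -2.886 0.766 0.455
vertex -4.003 0.37 2.712
vertex -4.704 0.439 1.433
endloop
endfacet
facet normal -0.870 -0.157 0.468
outer loop
vertex -4.704 0.439 1.433
vertex -4.134 1.494 2.845
vertex -4.835 1.563 1.566
endloop
endfacet
facet normal -0.480 0.048 -0.876
outer loop
vertex -4.835 1.563 1.566
vertex -2.886 0.766 0.455
vertex -4.704 0.439 1.433
endloop
endfacet
facet normal 0.480 -0.048 0.876
outer loop
vertex -4.003 0.37 2.712
vertex -2.316 1.821 1.867
vertex -4.134 1.494 2.845
endloop
endfacet
facet normal 0.115 -0.987 -0.116
outer loop
vertex -2.185 0.697 1.734
vertex -4.003 0.37 2.712
vertex -2.886 0.766 0.455
endloop
endfacet
facet normal 0.480 -0.048 0.876
outer loop
vertex -2.185 0.697 1.734
vertex -2.316 1.821 1.867
vertex -4.003 0.37 2.712
endloop
endfacet
facet normal -0.115 0.987 0.116
outer loop
vertex -4.134 1.494 2.845
vertex -2.316 1.821 1.867
vertex -4.835 1.563 1.566
endloop
endfacet
facet normal -0.480 0.048 -0.876
outer loop
vertex -3.017 1.89 0.588
vertex -2.886 0.766 0.455
vertex -4.835 1.563 1.566
endloop
endfacet
facet normal -0.115 0.987 0.116
outer loop
vertex -4.835 1.563 1.566
vertex -2.316 1.821 1.867
vertex -3.017 1.89 0.588
endloop
endfacet
facet normal 0.870 0.157 -0.468
outer loop
vertex -3.017 1.89 0.588
vertex -2.185 0.697 1.734
vertex -2.886 0.766 0.455
endloop
endfacet
facet normal 0.870 0.157 -0.468
outer loop
vertex -2.316 1.821 1.867
vertex -2.185 0.697 1.734
vertex -3.017 1.89 0.588
endloop
endfacet
facet normal 0.194 0.829 -0.525
outer loop
vertex 4.16 -2.967 -0.156
vertex 3.424 -2.554 0.224
vertex 4.253 -2.49 0.632
endloop
endfacet
facet normal 0.795 0.473 -0.380
outer loop
vertex 4.16 -2.967 -0.156
vertex 4.253 -2.49 0.632
vertex 4.686 -3.301 0.528
endloop
endfacet
facet normal 0.734 -0.183 -0.654
outer loop
vertex 4.16 -2.967 -0.156
vertex 4.686 -3.301 0.528
vertex 4.125 -3.867 0.057
endloop
endfacet
facet normal 0.095 -0.233 -0.968
outer loop
vertex 4.16 -2.967 -0.156
vertex 4.125 -3.867 0.057
vertex 3.345 -3.405 -0.131
endloop
endfacet
facet normal -0.238 0.393 -0.888
outer loop
vertex 4.16 -2.967 -0.156
vertex 3.345 -3.405 -0.131
vertex 3.424 -2.554 0.224
endloop
endfacet
facet normal 0.850 0.411 0.329
outer loop
vertex 4.686 -3.301 0.528
vertex 4.253 -2.49 0.632
vertex 4.275 -3.095 1.331
endloop
endfacet
facet normal -0.123 0.988 0.094
outer loop
vertex 4.253 -2.49 0.632
vertex 3.424 -2.554 0.224
vertex 3.495 -2.633 1.143
endloop
endfacet
facet normal -0.823 0.282 -0.493
outer loop
vertex 3.424 -2.554 0.224
vertex 3.345 -3.405 -0.131
vertex 2.934 -3.199 0.672
endloop
endfacet
facet normal -0.282 -0.730 -0.623
outer loop
vertex 3.345 -3.405 -0.131
vertex 4.125 -3.867 0.057
vertex 3.367 -4.01 0.568
endloop
endfacet
facet normal 0.751 -0.650 -0.114
outer loop
vertex 4.125 -3.867 0.057
vertex 4.686 -3.301 0.528
vertex 4.196 -3.946 0.976
endloop
endfacet
facet normal -0.095 0.233 0.968
outer loop
vertex 3.46 -3.533 1.356
vertex 4.275 -3.095 1.331
vertex 3.495 -2.633 1.143
endloop
endfacet
facet normal -0.734 0.183 0.654
outer loop
vertex 3.46 -3.533 1.356
vertex 3.495 -2.633 1.143
vertex 2.934 -3.199 0.672
endloop
endfacet
facet normal -0.795 -0.473 0.380
outer loop
vertex 3.46 -3.533 1.356
vertex 2.934 -3.199 0.672
vertex 3.367 -4.01 0.568
endloop
endfacet
facet normal -0.194 -0.829 0.525
outer loop
vertex 3.46 -3.533 1.356
vertex 3.367 -4.01 0.568
vertex 4.196 -3.946 0.976
endloop
endfacet
facet normal 0.238 -0.393 0.888
outer loop
vertex 3.46 -3.533 1.356
vertex 4.196 -3.946 0.976
vertex 4.275 -3.095 1.331
endloop
endfacet
facet normal 0.282 0.730 0.623
outer loop
vertex 3.495 -2.633 1.143
vertex 4.275 -3.095 1.331
vertex 4.253 -2.49 0.632
endloop
endfacet
facet normal -0.751 0.650 0.114
outer loop
vertex 2.934 -3.199 0.672
vertex 3.495 -2.633 1.143
vertex 3.424 -2.554 0.224
endloop
endfacet
facet normal -0.850 -0.411 -0.329
outer loop
vertex 3.367 -4.01 0.568
vertex 2.934 -3.199 0.672
vertex 3.345 -3.405 -0.131
endloop
endfacet
facet normal 0.123 -0.988 -0.094
outer loop
vertex 4.196 -3.946 0.976
vertex 3.367 -4.01 0.568
vertex 4.125 -3.867 0.057
endloop
endfacet
facet normal 0.823 -0.282 0.493
outer loop
vertex 4.275 -3.095 1.331
vertex 4.196 -3.946 0.976
vertex 4.686 -3.301 0.528
endloop
endfacet

endsolid


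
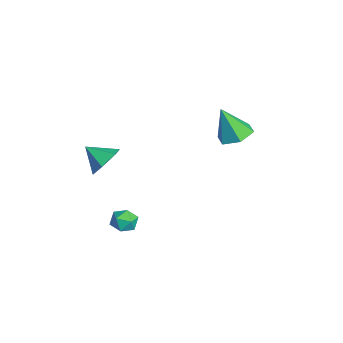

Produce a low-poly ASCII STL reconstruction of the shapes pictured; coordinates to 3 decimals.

solid 
facet normal 0.154 0.366 -0.918
outer loop
vertex -0.915 3.564 1.695
vertex -1.357 2.8 1.316
vertex -1.863 3.584 1.544
endloop
endfacet
facet normal -0.098 0.700 0.707
outer loop
vertex -0.915 3.564 1.695
vertex -1.863 3.584 1.544
vertex -1.643 2.12 3.024
endloop
endfacet
facet normal 0.154 0.366 -0.918
outer loop
vertex -1.863 3.584 1.544
vertex -1.357 2.8 1.316
vertex -2.305 2.82 1.165
endloop
endfacet
facet normal -0.861 0.292 0.416
outer loop
vertex -1.863 3.584 1.544
vertex -2.305 2.82 1.165
vertex -1.643 2.12 3.024
endloop
endfacet
facet normal 0.154 0.365 -0.918
outer loop
vertex -2.305 2.82 1.165
vertex -1.357 2.8 1.316
vertex -1.799 2.036 0.938
endloop
endfacet
facet normal -0.826 -0.557 0.084
outer loop
vertex -2.305 2.82 1.165
vertex -1.799 2.036 0.938
vertex -1.643 2.12 3.024
endloop
endfacet
facet normal 0.154 0.365 -0.918
outer loop
vertex -1.799 2.036 0.938
vertex -1.357 2.8 1.316
vertex -0.851 2.016 1.089
endloop
endfacet
facet normal -0.028 -0.999 0.042
outer loop
vertex -1.799 2.036 0.938
vertex -0.851 2.016 1.089
vertex -1.643 2.12 3.024
endloop
endfacet
facet normal 0.154 0.365 -0.918
outer loop
vertex -0.851 2.016 1.089
vertex -1.357 2.8 1.316
vertex -0.409 2.78 1.467
endloop
endfacet
facet normal 0.736 -0.590 0.333
outer loop
vertex -0.851 2.016 1.089
vertex -0.409 2.78 1.467
vertex -1.643 2.12 3.024
endloop
endfacet
facet normal 0.154 0.366 -0.918
outer loop
vertex -0.409 2.78 1.467
vertex -1.357 2.8 1.316
vertex -0.915 3.564 1.695
endloop
endfacet
facet normal 0.701 0.259 0.665
outer loop
vertex -0.409 2.78 1.467
vertex -0.915 3.564 1.695
vertex -1.643 2.12 3.024
endloop
endfacet
facet normal -0.417 0.690 0.591
outer loop
vertex 1.244 -2.474 -1.739
vertex 0.634 -2.866 -1.711
vertex 1.157 -2.972 -1.219
endloop
endfacet
facet normal 0.291 0.666 0.687
outer loop
vertex 1.244 -2.474 -1.739
vertex 1.157 -2.972 -1.219
vertex 1.797 -2.906 -1.554
endloop
endfacet
facet normal 0.603 0.796 0.057
outer loop
vertex 1.244 -2.474 -1.739
vertex 1.797 -2.906 -1.554
vertex 1.67 -2.76 -2.253
endloop
endfacet
facet normal 0.089 0.900 -0.427
outer loop
vertex 1.244 -2.474 -1.739
vertex 1.67 -2.76 -2.253
vertex 0.951 -2.735 -2.35
endloop
endfacet
facet normal -0.541 0.835 -0.097
outer loop
vertex 1.244 -2.474 -1.739
vertex 0.951 -2.735 -2.35
vertex 0.634 -2.866 -1.711
endloop
endfacet
facet normal 0.463 0.005 0.886
outer loop
vertex 1.797 -2.906 -1.554
vertex 1.157 -2.972 -1.219
vertex 1.529 -3.565 -1.41
endloop
endfacet
facet normal -0.680 0.044 0.732
outer loop
vertex 1.157 -2.972 -1.219
vertex 0.634 -2.866 -1.711
vertex 0.81 -3.54 -1.507
endloop
endfacet
facet normal -0.882 0.276 -0.381
outer loop
vertex 0.634 -2.866 -1.711
vertex 0.951 -2.735 -2.35
vertex 0.683 -3.394 -2.206
endloop
endfacet
facet normal 0.137 0.380 -0.915
outer loop
vertex 0.951 -2.735 -2.35
vertex 1.67 -2.76 -2.253
vertex 1.323 -3.328 -2.541
endloop
endfacet
facet normal 0.968 0.213 -0.131
outer loop
vertex 1.67 -2.76 -2.253
vertex 1.797 -2.906 -1.554
vertex 1.846 -3.434 -2.049
endloop
endfacet
facet normal -0.089 -0.900 0.427
outer loop
vertex 1.236 -3.826 -2.021
vertex 1.529 -3.565 -1.41
vertex 0.81 -3.54 -1.507
endloop
endfacet
facet normal -0.603 -0.796 -0.057
outer loop
vertex 1.236 -3.826 -2.021
vertex 0.81 -3.54 -1.507
vertex 0.683 -3.394 -2.206
endloop
endfacet
facet normal -0.291 -0.666 -0.687
outer loop
vertex 1.236 -3.826 -2.021
vertex 0.683 -3.394 -2.206
vertex 1.323 -3.328 -2.541
endloop
endfacet
facet normal 0.417 -0.690 -0.591
outer loop
vertex 1.236 -3.826 -2.021
vertex 1.323 -3.328 -2.541
vertex 1.846 -3.434 -2.049
endloop
endfacet
facet normal 0.541 -0.835 0.097
outer loop
vertex 1.236 -3.826 -2.021
vertex 1.846 -3.434 -2.049
vertex 1.529 -3.565 -1.41
endloop
endfacet
facet normal -0.137 -0.380 0.915
outer loop
vertex 0.81 -3.54 -1.507
vertex 1.529 -3.565 -1.41
vertex 1.157 -2.972 -1.219
endloop
endfacet
facet normal -0.968 -0.213 0.131
outer loop
vertex 0.683 -3.394 -2.206
vertex 0.81 -3.54 -1.507
vertex 0.634 -2.866 -1.711
endloop
endfacet
facet normal -0.463 -0.005 -0.886
outer loop
vertex 1.323 -3.328 -2.541
vertex 0.683 -3.394 -2.206
vertex 0.951 -2.735 -2.35
endloop
endfacet
facet normal 0.680 -0.044 -0.732
outer loop
vertex 1.846 -3.434 -2.049
vertex 1.323 -3.328 -2.541
vertex 1.67 -2.76 -2.253
endloop
endfacet
facet normal 0.882 -0.276 0.381
outer loop
vertex 1.529 -3.565 -1.41
vertex 1.846 -3.434 -2.049
vertex 1.797 -2.906 -1.554
endloop
endfacet
facet normal 0.505 0.653 -0.564
outer loop
vertex -1.293 -4.1 -0.359
vertex -1.724 -3.366 0.105
vertex -0.887 -3.725 0.438
endloop
endfacet
facet normal 0.368 -0.899 0.235
outer loop
vertex -1.293 -4.1 -0.359
vertex -0.887 -3.725 0.438
vertex -2.396 -4.234 0.855
endloop
endfacet
facet normal 0.505 0.653 -0.564
outer loop
vertex -0.887 -3.725 0.438
vertex -1.724 -3.366 0.105
vertex -1.318 -2.991 0.902
endloop
endfacet
facet normal 0.356 -0.341 0.870
outer loop
vertex -0.887 -3.725 0.438
vertex -1.318 -2.991 0.902
vertex -2.396 -4.234 0.855
endloop
endfacet
facet normal 0.505 0.653 -0.565
outer loop
vertex -1.318 -2.991 0.902
vertex -1.724 -3.366 0.105
vertex -2.155 -2.631 0.569
endloop
endfacet
facet normal -0.282 0.209 0.936
outer loop
vertex -1.318 -2.991 0.902
vertex -2.155 -2.631 0.569
vertex -2.396 -4.234 0.855
endloop
endfacet
facet normal 0.505 0.653 -0.565
outer loop
vertex -2.155 -2.631 0.569
vertex -1.724 -3.366 0.105
vertex -2.561 -3.006 -0.228
endloop
endfacet
facet normal -0.908 0.202 0.367
outer loop
vertex -2.155 -2.631 0.569
vertex -2.561 -3.006 -0.228
vertex -2.396 -4.234 0.855
endloop
endfacet
facet normal 0.505 0.653 -0.565
outer loop
vertex -2.561 -3.006 -0.228
vertex -1.724 -3.366 0.105
vertex -2.13 -3.741 -0.692
endloop
endfacet
facet normal -0.895 -0.356 -0.267
outer loop
vertex -2.561 -3.006 -0.228
vertex -2.13 -3.741 -0.692
vertex -2.396 -4.234 0.855
endloop
endfacet
facet normal 0.505 0.653 -0.564
outer loop
vertex -2.13 -3.741 -0.692
vertex -1.724 -3.366 0.105
vertex -1.293 -4.1 -0.359
endloop
endfacet
facet normal -0.257 -0.907 -0.333
outer loop
vertex -2.13 -3.741 -0.692
vertex -1.293 -4.1 -0.359
vertex -2.396 -4.234 0.855
endloop
endfacet

endsolid


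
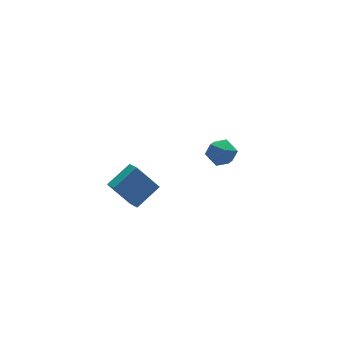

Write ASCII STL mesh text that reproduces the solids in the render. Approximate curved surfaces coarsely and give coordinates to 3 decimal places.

solid 
facet normal -0.588 0.751 0.302
outer loop
vertex 2.885 1.349 0.621
vertex 2.151 0.94 0.209
vertex 2.357 0.743 1.1
endloop
endfacet
facet normal -0.052 0.647 0.761
outer loop
vertex 2.885 1.349 0.621
vertex 2.357 0.743 1.1
vertex 3.289 0.72 1.183
endloop
endfacet
facet normal 0.562 0.722 0.404
outer loop
vertex 2.885 1.349 0.621
vertex 3.289 0.72 1.183
vertex 3.659 0.902 0.343
endloop
endfacet
facet normal 0.404 0.872 -0.276
outer loop
vertex 2.885 1.349 0.621
vertex 3.659 0.902 0.343
vertex 2.955 1.038 -0.259
endloop
endfacet
facet normal -0.306 0.890 -0.339
outer loop
vertex 2.885 1.349 0.621
vertex 2.955 1.038 -0.259
vertex 2.151 0.94 0.209
endloop
endfacet
facet normal -0.089 -0.026 0.996
outer loop
vertex 3.289 0.72 1.183
vertex 2.357 0.743 1.1
vertex 2.805 -0.078 1.119
endloop
endfacet
facet normal -0.957 0.143 0.253
outer loop
vertex 2.357 0.743 1.1
vertex 2.151 0.94 0.209
vertex 2.101 0.058 0.517
endloop
endfacet
facet normal -0.501 0.367 -0.784
outer loop
vertex 2.151 0.94 0.209
vertex 2.955 1.038 -0.259
vertex 2.471 0.24 -0.323
endloop
endfacet
facet normal 0.649 0.338 -0.682
outer loop
vertex 2.955 1.038 -0.259
vertex 3.659 0.902 0.343
vertex 3.403 0.217 -0.24
endloop
endfacet
facet normal 0.903 0.095 0.418
outer loop
vertex 3.659 0.902 0.343
vertex 3.289 0.72 1.183
vertex 3.609 0.02 0.651
endloop
endfacet
facet normal -0.404 -0.872 0.276
outer loop
vertex 2.875 -0.389 0.239
vertex 2.805 -0.078 1.119
vertex 2.101 0.058 0.517
endloop
endfacet
facet normal -0.562 -0.722 -0.404
outer loop
vertex 2.875 -0.389 0.239
vertex 2.101 0.058 0.517
vertex 2.471 0.24 -0.323
endloop
endfacet
facet normal 0.052 -0.647 -0.761
outer loop
vertex 2.875 -0.389 0.239
vertex 2.471 0.24 -0.323
vertex 3.403 0.217 -0.24
endloop
endfacet
facet normal 0.588 -0.751 -0.302
outer loop
vertex 2.875 -0.389 0.239
vertex 3.403 0.217 -0.24
vertex 3.609 0.02 0.651
endloop
endfacet
facet normal 0.306 -0.890 0.339
outer loop
vertex 2.875 -0.389 0.239
vertex 3.609 0.02 0.651
vertex 2.805 -0.078 1.119
endloop
endfacet
facet normal -0.649 -0.338 0.682
outer loop
vertex 2.101 0.058 0.517
vertex 2.805 -0.078 1.119
vertex 2.357 0.743 1.1
endloop
endfacet
facet normal -0.903 -0.095 -0.418
outer loop
vertex 2.471 0.24 -0.323
vertex 2.101 0.058 0.517
vertex 2.151 0.94 0.209
endloop
endfacet
facet normal 0.089 0.026 -0.996
outer loop
vertex 3.403 0.217 -0.24
vertex 2.471 0.24 -0.323
vertex 2.955 1.038 -0.259
endloop
endfacet
facet normal 0.957 -0.143 -0.253
outer loop
vertex 3.609 0.02 0.651
vertex 3.403 0.217 -0.24
vertex 3.659 0.902 0.343
endloop
endfacet
facet normal 0.501 -0.367 0.784
outer loop
vertex 2.805 -0.078 1.119
vertex 3.609 0.02 0.651
vertex 3.289 0.72 1.183
endloop
endfacet
facet normal -0.520 0.397 0.756
outer loop
vertex -3.45 -2.931 4.538
vertex -3.451 -2.064 4.082
vertex -4.834 -3.324 3.793
endloop
endfacet
facet normal 0.000 -0.885 0.466
outer loop
vertex -3.929 -4.016 2.478
vertex -3.45 -2.931 4.538
vertex -4.834 -3.324 3.793
endloop
endfacet
facet normal -0.520 0.397 0.756
outer loop
vertex -4.834 -3.324 3.793
vertex -3.451 -2.064 4.082
vertex -4.835 -2.457 3.337
endloop
endfacet
facet normal -0.854 -0.243 -0.460
outer loop
vertex -4.835 -2.457 3.337
vertex -3.929 -4.016 2.478
vertex -4.834 -3.324 3.793
endloop
endfacet
facet normal 0.854 0.243 0.460
outer loop
vertex -3.45 -2.931 4.538
vertex -2.546 -2.756 2.767
vertex -3.451 -2.064 4.082
endloop
endfacet
facet normal 0.000 -0.885 0.466
outer loop
vertex -2.545 -3.623 3.223
vertex -3.45 -2.931 4.538
vertex -3.929 -4.016 2.478
endloop
endfacet
facet normal 0.854 0.243 0.460
outer loop
vertex -2.545 -3.623 3.223
vertex -2.546 -2.756 2.767
vertex -3.45 -2.931 4.538
endloop
endfacet
facet normal -0.000 0.885 -0.466
outer loop
vertex -3.451 -2.064 4.082
vertex -2.546 -2.756 2.767
vertex -4.835 -2.457 3.337
endloop
endfacet
facet normal -0.854 -0.243 -0.460
outer loop
vertex -3.93 -3.149 2.022
vertex -3.929 -4.016 2.478
vertex -4.835 -2.457 3.337
endloop
endfacet
facet normal -0.000 0.885 -0.466
outer loop
vertex -4.835 -2.457 3.337
vertex -2.546 -2.756 2.767
vertex -3.93 -3.149 2.022
endloop
endfacet
facet normal 0.520 -0.397 -0.756
outer loop
vertex -3.93 -3.149 2.022
vertex -2.545 -3.623 3.223
vertex -3.929 -4.016 2.478
endloop
endfacet
facet normal 0.520 -0.397 -0.756
outer loop
vertex -2.546 -2.756 2.767
vertex -2.545 -3.623 3.223
vertex -3.93 -3.149 2.022
endloop
endfacet

endsolid
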